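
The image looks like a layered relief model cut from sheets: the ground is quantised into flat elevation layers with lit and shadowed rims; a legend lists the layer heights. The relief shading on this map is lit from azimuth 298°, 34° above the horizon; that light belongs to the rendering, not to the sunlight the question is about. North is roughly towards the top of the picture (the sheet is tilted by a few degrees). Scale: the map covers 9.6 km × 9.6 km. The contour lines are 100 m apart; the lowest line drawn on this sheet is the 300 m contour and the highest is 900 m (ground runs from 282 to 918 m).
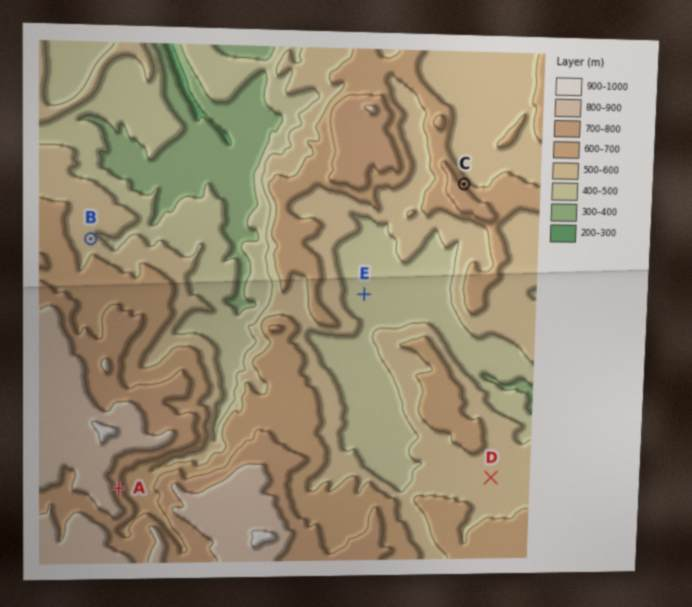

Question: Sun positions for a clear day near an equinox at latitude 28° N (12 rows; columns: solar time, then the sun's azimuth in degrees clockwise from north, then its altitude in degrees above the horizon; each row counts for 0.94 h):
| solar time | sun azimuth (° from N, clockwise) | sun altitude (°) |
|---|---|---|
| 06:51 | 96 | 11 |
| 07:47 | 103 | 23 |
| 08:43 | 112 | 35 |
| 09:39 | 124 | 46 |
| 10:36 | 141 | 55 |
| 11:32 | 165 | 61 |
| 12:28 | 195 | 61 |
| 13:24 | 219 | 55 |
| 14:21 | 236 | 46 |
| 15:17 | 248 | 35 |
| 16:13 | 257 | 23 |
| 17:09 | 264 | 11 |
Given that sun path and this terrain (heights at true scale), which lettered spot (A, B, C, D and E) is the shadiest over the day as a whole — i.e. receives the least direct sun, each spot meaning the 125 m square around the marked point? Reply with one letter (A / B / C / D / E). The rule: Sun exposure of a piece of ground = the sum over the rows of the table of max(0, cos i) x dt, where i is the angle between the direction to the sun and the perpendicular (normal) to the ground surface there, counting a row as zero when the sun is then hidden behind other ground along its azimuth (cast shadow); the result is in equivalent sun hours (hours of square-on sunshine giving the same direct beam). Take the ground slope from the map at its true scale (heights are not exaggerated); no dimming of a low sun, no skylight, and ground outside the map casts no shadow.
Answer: C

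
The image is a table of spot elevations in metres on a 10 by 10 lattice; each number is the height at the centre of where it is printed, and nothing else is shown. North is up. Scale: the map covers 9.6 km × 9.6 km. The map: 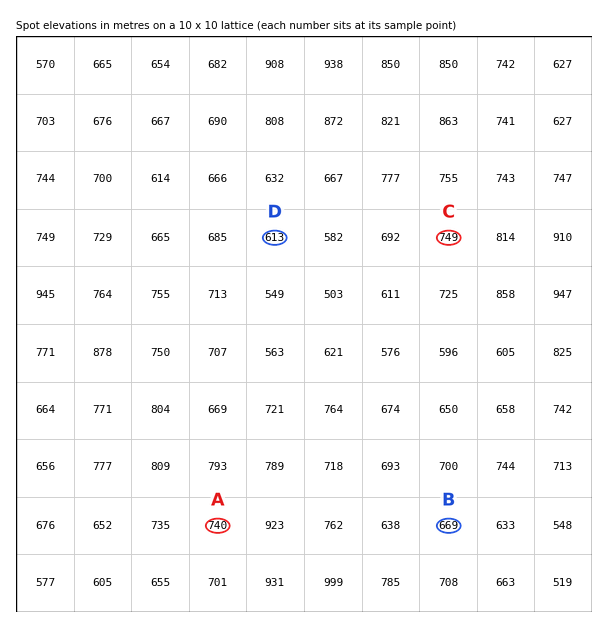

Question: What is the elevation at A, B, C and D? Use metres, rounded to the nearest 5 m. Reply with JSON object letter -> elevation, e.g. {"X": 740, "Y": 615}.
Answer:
{"A": 740, "B": 670, "C": 750, "D": 615}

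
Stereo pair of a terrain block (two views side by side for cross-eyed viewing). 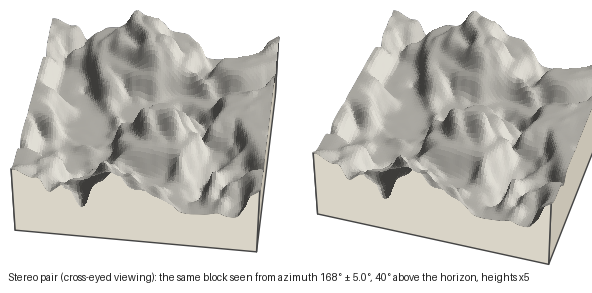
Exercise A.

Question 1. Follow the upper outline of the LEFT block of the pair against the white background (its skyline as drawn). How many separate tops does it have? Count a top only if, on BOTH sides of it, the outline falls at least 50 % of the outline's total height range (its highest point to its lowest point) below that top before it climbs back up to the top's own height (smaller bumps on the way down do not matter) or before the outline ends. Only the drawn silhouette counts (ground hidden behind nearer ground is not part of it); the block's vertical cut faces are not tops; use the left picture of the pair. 0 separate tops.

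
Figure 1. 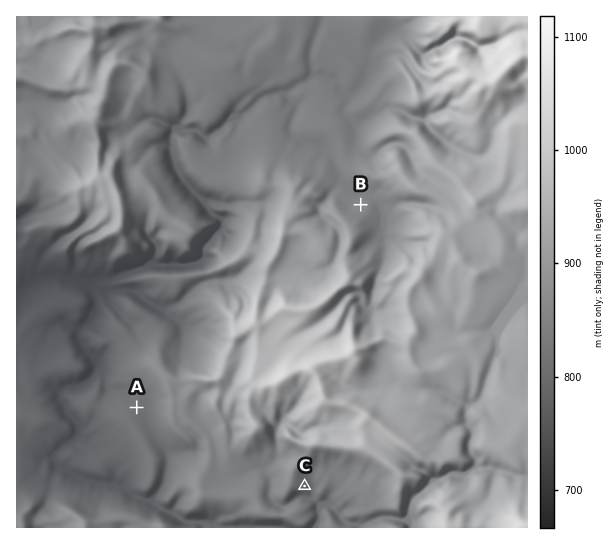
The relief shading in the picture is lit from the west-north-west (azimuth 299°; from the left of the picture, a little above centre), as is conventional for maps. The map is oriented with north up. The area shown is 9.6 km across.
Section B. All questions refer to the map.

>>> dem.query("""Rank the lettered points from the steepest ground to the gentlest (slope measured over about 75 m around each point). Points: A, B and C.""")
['C', 'B', 'A']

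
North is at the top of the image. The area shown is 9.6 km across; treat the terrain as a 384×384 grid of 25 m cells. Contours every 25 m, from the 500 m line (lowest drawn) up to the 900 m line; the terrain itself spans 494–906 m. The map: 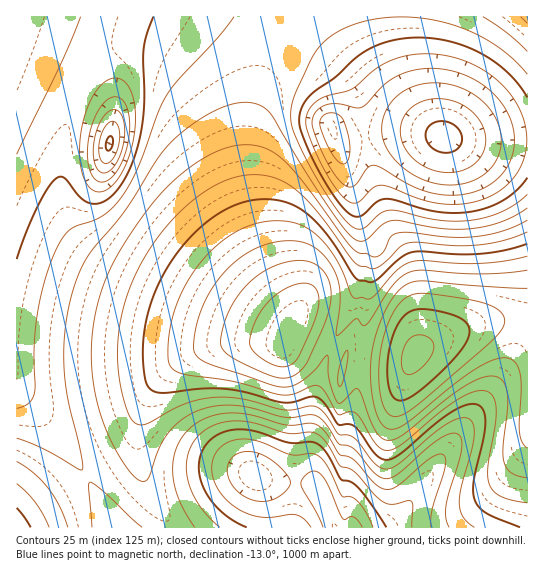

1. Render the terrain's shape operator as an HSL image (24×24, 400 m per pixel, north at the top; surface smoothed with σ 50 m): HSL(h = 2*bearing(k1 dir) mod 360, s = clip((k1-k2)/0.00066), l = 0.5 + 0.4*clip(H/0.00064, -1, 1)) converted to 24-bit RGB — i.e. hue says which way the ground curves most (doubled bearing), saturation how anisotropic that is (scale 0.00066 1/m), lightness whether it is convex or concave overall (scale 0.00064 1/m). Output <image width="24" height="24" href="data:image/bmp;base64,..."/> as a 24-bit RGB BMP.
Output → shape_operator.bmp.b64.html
<image width="24" height="24" href="data:image/bmp;base64,Qk32BgAAAAAAADYAAAAoAAAAGAAAABgAAAABABgAAAAAAMAGAAATCwAAEwsAAAAAAAAAAAAAj3R7jHWJjGuOiGOPhmCOhnaDdJ96arGBaKeIaJiRaXeJd2aGmHNou5hflRan1B9YSmCad8ZIUpebg2KkrW6gnHqNg4t/dYx3jHmAjm+Hj2eNjWGPiWaMhI55dK9sa6hmZpdlaoBrc2hweF9onoRUt4xHeBGS73EarHRIm+A5MJ96SX2XpmuksXGNm3p/ioh8jXN9j2qEj2SKj2CPiHKHjZ90jKxoiKBihIxienJgclpZd1hUp5dGo4BFYBaI/MEZu2hM2OpOMKBeIpOEWH6QrW6FsXB8mHh6jm56j2eBj2KHjGeJhHyCoqZwqahlnZBei3RbfV1XdVNXeF1VsK5FlH9JSBiU0v8buFdd6tFrY6JTH5B0KI97fZFntG1xqnJ2jWp4jmV+jWSEhXiFhH2EppNvqIdkn29ckVlYhFZje1hqfGVhprVSSH6WFRK0T/8hU4G44653soFvSY2DGY95OZFxnY1qr3ZwjGh2jGV9hnSEgXyEgn2En3xzqmtmpV1pnFl3kVmEg16KfXCFmrRqP32pBkTYM/89OWG62J54x3J1nmqfN5GVIZd+TZhmopFviml2hnSCf3yDf32EgH2Ej3mCq2uBq2ONqF6flFykeF+hdHmbnbOCPJi+AHHmm/9FJTeryaF5w3d6uG6hYlujM5WfNZ+BYJtghHiCfn2Dfn2Dfn2Efn2Ef32FlneQrWuqoGaxh2SybmSzdICwpLCYYq+4AHW9/5RGFjKqvKR6tYd9s3Shp2qyUmWpPpukT56CfX2CfX2DfX2DfX2EfX2EfX2EfX2FhHuNiXSffm+rbnCweIOqro6Hs39vEYKh/6MvCy+qs6R5rpeAonyeqnGviGevVHCpUpmhfX6CfX6DfX6DfX6EfX6EfX+EfX+FfoCFfoCFfoGGf4KHgYOHnIB8w3hxRpuoB+erDy60rql0raKBjYGWlXailm6reGapYHShfX+CfX+DfH+DfH+EfYCEfYCEfYGEfoGFfoKFfoOGf4WGf4aHi4SDsoB6sYN7EpS4IEO5aqyEsKmBgoGTgnaajXGijGymemqhfYCCfYGDfIKEfICFfYCEfYGEfYKEfYOEfoSFfoaFfoeFfoiFgIqFnJaCuK2LJWfCJFKtWo2ttK9/gIOSeXOXhHGbjm6fjW2ffYGCfIODeoeHeH+JfnyGfoGDfYSEfYSDfYWDfYaCfYeCfImCe42Ah6F5psJ6Mz2zJzCeQJpksL1rfYuQdXGTgW+VjW2YlmyafYKCfIV/dI+Ean+VhnSRhn6CfoOBfYSBfYWAfIZ/fIh+eot9eJB5g61wk8VvPimksA3UMNiJVMVXdI+MdW+Mgm2Oj2uRlWqNfYKBfYh7a551TIysjFqqmXV9hIV+fIR/fIV+e4d8e4l6e4x4e5Z0hr1ohLxoSBiXSD6ZjcJxa5+BcX6Dd2+Bg2yFimmBjml7fYJ/hI15ebRiIrfCbCjGu2Vsj4V5fYR8fIV7fYd6fop5fo52gZ9vjMthcapZUBCMW6ZQgcVWcopqcXZ1eG11fWlzg2dviWdrfYJ/i494rMleCMuMDwCi3WRUooxxgYZ7fYV7f4d6gYp4g5B0iqtpk9BdfEKWXxuJhbtVg7ZUd4BndHFqdGloeGdmfmllhW9mfYF+jo150sZfWdEaAA8z6JtIuJ9ohoh6f4V6gYd5hIp3iZNzlrpjmcVcaiONezSQlstRiqFZfHlldG1lc2pkdmxkfHNlg3xnfYF+iYd7x6Bk4Gk4ABQzpOMvw7tjiYt4gYV6g4d5iIp3k5dws8pVrbg/VhZ3oEtVpMZVkY9he25ldWllc2tndXNoeXtpfYNpfoF+hIR9rYZs30laABWUHNpSqLxjiYx4goV7hYZ6iYh4loxxyY1R0CQXPylcPb4tmrpWindnfmhqeGpudG5vcHZvb31tcYVsfoB+gIJ+lH92vl55PSTANMGjhKpohot4g4R7hYV6iIV5joJ1qGdozUyqW0TNXbishZRxiGxyg2t6fW1+cnB8cHx+b4R8bop3foB+f4F+hn98nHGAeFioV52ldJdwgod6g4N8hIN7hoJ6iX94kHV1mnGKkXKci3iQjXKAjG2Eh22Je2+HcHGGcH6IcIuLcI6FfoB+foB+gYF+iHuAg3OPcIWPeIp7gIR8goJ8g4F8hYB7h316inl4jXZ6jnR+j3KCkHCIj2+PhG+OeXCOcHOOcX+OcYqQcpCOf4B+f4B+f4B+gX5+gX2De4GEfIN+gIJ9goF9goB9hH98hXx7h3p7inh9jHaBjnWGj3SNinOPgXKQeHKQcnaQc3+QdIeQdY6P"/>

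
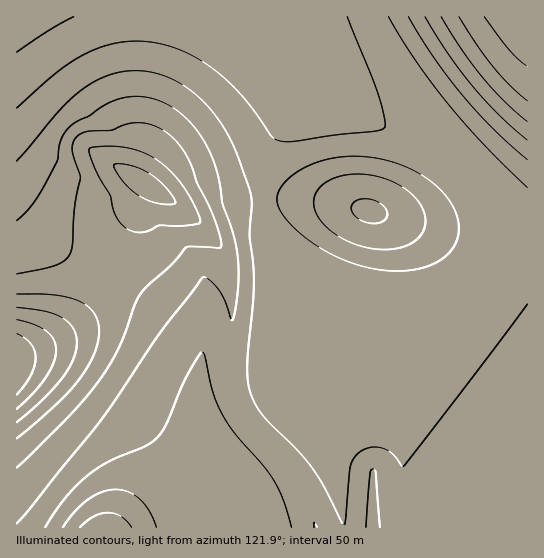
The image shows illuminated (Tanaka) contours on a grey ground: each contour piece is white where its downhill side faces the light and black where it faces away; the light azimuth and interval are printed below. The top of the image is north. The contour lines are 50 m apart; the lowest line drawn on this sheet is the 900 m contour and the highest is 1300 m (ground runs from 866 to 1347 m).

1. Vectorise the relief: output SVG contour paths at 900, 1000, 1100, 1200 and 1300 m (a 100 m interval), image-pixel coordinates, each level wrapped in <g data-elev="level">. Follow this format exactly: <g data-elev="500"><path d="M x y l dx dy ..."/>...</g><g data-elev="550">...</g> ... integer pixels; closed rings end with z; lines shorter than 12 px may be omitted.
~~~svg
<g data-elev="900"><path d="M80 527l14-11 13-3 14 3 11 11"/><path d="M74 17l-25 13-32 22"/></g><g data-elev="1000"><path d="M45 527l21-30 23-22 21-14 37-16 11-8 9-15 19-45 16-25 3 3 8 39 8 17 13 21 28 33 12 16 9 19 9 27"/><path d="M527 304l-123 162-2 0-11-13-10-5-14 0-6 3-6 5-5 11-4 52-1 5-2 1-19-38-10-17-16-19-35-35-7-11-6-12-2-11-1-15 7-80-1-22-3-30 1-38-12-38-7-17-11-19-13-17-22-19-24-12-25-4-24 3-22 9-19 15-16 16-39 47"/><path d="M381 270l24 1 21-4 16-8 11-12 5-13 0-16-8-16-13-16-17-12-19-9-22-6-21-3-21 1-20 5-19 9-13 11-7 11-1 10 6 12 13 15 19 15 22 12 22 8z"/><path d="M389 17l26 42 33 44 35 41 44 43"/></g><g data-elev="1100"><path d="M17 468l53-53 30-36 18-29 18-48 9-13 26-24 15-18 35 0-1-9-7-24-16-31-8-22-10-16-8-9-9-7-9-4-11-2-15 1-16 6-24 1-9 5-5 6-1 8 8 28-5 27-2 38-2 10-5 6-9 6-40 9"/><path d="M371 223l8 0 6-4 2-5-2-7-7-5-8-3-9 0-7 3-3 5 3 8 8 6z"/><path d="M425 17l22 36 25 33 27 29 28 25"/></g><g data-elev="1200"><path d="M17 422l25-21 20-23 11-19 4-17-1-8-3-7-11-9-17-7-28-4"/><path d="M158 203l13 1 4-2-5-10-11-11-10-8-12-6-15-3-8 1 1 4 4 8 12 13 12 8z"/><path d="M459 17l18 28 16 21 17 19 17 16"/></g><g data-elev="1300"><path d="M17 395l14-20 3-9 2-8-2-8-4-7-13-10"/></g>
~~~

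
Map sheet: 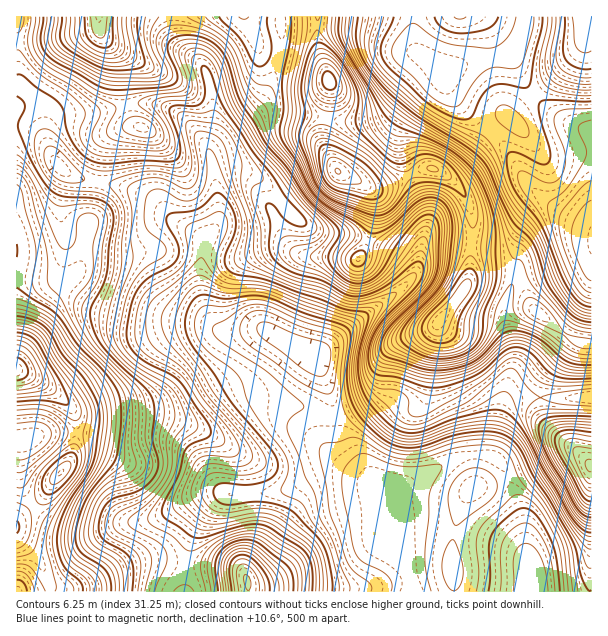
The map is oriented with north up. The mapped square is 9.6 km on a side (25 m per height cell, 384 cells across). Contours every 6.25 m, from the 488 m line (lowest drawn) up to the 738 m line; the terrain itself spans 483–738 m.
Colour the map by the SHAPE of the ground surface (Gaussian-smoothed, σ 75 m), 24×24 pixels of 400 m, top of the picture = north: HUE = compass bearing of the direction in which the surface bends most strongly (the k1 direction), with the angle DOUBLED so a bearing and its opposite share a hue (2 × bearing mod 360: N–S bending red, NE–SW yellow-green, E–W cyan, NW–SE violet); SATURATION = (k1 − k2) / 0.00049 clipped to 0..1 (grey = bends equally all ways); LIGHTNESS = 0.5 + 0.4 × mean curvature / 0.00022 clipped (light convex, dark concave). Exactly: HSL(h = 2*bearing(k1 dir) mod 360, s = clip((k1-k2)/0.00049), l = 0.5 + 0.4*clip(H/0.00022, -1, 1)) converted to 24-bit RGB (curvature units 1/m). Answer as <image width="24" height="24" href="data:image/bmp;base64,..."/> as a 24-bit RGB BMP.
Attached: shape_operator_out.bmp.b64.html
<image width="24" height="24" href="data:image/bmp;base64,Qk32BgAAAAAAADYAAAAoAAAAGAAAABgAAAABABgAAAAAAMAGAAATCwAAEwsAAAAAAAAAAAAAPHtihtKHl63MvKTMllyxY1aEY2mBOjR8Pk2k6PfUmZvMvpO/amukPU+gdHCmkXmiZ1aPjJWAoqWKhY2KbG6HU0t5SEF039WNXL2RitNtOH1WkF11uVmwkGerbHSeKlqraMrt7fHak1+pu5W5vW++WUN7bmNwf2htb2WAjJWBo6OBi4J4dWR3V0pwR0Np5tZqr6mQyMJaRWY9MFEyamdDhYhbfIuSRZqWI59mzqlduWlzimdSlD9Kh1KBdWx8d3N8cHiBjY16o49yinRodWZ1UkFuYiRZ/8xJs1GO6KhwYYJIOUFNcWlFXJU1OoU6ZIFYPFs2XnYlnHYvmEtKjmxnc2l8e3KCeXeCc3eBg3eHooJ9lYGEdmmKSyNdYCJp+vLRXjWi+dLa0Y6HKEpwboGiprabT5qASGpYZEdDfotJcphMWItck4B3eGt8d3N6f3Zua39kaImGno2eoJSmfz+caRF0SFSK5/vQPGt3xHSF+dLXMjTFUKK7oKS6ol6taz92apCdi8O/h6a3cGeXg2t3hWtuc1FfhkMof4ofM20fUXwzgG1ARhpAZSNxr+C90fbbWWtEQ1ct9tVVp2d8WHyGhHVek0+Aaoa3iM7QdZOohFlzg15rgGp3kGeFdyFfvXF61bmuUqpfQ2wyV2ExJzJhR97w0frvrsPgY21ARpdkteu1jICzaWKYamaaf5usd7e2iGWPfE1hgmRxfHeOe4ifeCaQv0ukmdm9upvHzIvTiX/JZ4XOQ5zZM++ETKYScnIcmcfUi/Pmhr6uiHKmd4bBa2nBoouwh2J+fFJwgmyHf5GVepmdbl2JSA515r+UlJo7c1kmmo4hbIcuOoZCT3B7mGRJi0kWU0wJzOPVaLOrbICYfKSke01zakBImHVWjWKDe2iLfYuUfY2Rf2NpaFBsDBFZ96rC4GyMq052yaF1lsdnIKo8GDk1ZTtIwFVu0KrM2Ma/pnOfeGVTeEo1YEY8bmxajJhjcFxdf3VfdYNgdlNRfUpCa1Q7DCcjGMq5+9D65Mb43+Ls3d/uvJThMxVzPWl2mfHQy+T6vKBSuDJEgTc/jGVXdIBtYG5wlY1iaFRhjnVQcGRAVjMugEs3h1pPdoo+ADMMAIsw2qPz/M/i1aFuO2GDTBXawefysfjbJm+QkYczfUZEsGVuhpl2g2t/b2Bxko9nZkh0rU5dlUpZa0pwiJZyXmCJwVpomt9YADMRADMU9DU6/8zOcXLFHlZ8muJ+fLFVJxotm5p7XHSHpoOLrZ2Pa1qZjmqjj5mjOUegjn3CtYbUiHTQq7jYVVPoycfw6+DlWXXDBCsvCzoe//Or2JWBMDeIu+ObWESBVjFlmKOKWVyFlm5ouqp4Tmd7cHuZp42cTUaBUXmGoWabhLSvg8O8Pziaoa83/31AtXM3G0diDTlb9+2Z1dN0Mo2vy9mqYidtaFN2m6d+Vk+Jf4ipyLSzX1ifYHd9ilBOhYFcPlllgW1Vk8N2bSs0MwAAYVQA2NkL0ON3IVBNCiMp3fh3ye+2NI2uoEBVfTZkZW90lL2MR3WlW52dtXhMkT5PdFRejF1kgq1/PTJ9d7yYrlpeNQAu5Vqm1fbq1Pf33tnyrhjiEU95wf/Iq9+mQiVdbihLnXZmZXJ8wLiAUyxNdDcrnHo8hmpMbV1MWrdXYLyoQjmGpp9VUxQuMxtj1Pff1/TqqNvaakHGyGD6z+r8zPfwvluWUhJUiFh0jqiMcGaVsW5IYjJufHuks5S1pXisj667nOTFVi96WU5sdipgkVS5X6vezf7YmcWBoZ5nTDVhWsybpt2xozxsjBNEiDd9ga+Se5OYd2uMlGR3WWaVaJmRk2ybjJO/stzHozNjcDBbUjl2a0uTXtSxWbmy4uU7nosjb549SqKnZtSTeT00YxkxmUhjgpmdkKKBdllad2dSjG2FellkdVNHjoUzd4sdbVEKfl8cUtW/OxN6s82aRZ+PdESR2aJ+q+Wfd+vWQJzAdDI6XSo0c1Vuj5WHjZiNm1N4lEVVkX5aeEJnhzg6cUtAtqRXbreLq9rnuu3zQx6JNxxVytiYS6WgK0+O7u/b0/jXOkuqURxFfDxTfGh0an11cZNohm9plD+auoOgp5+qUh2e0oDSnozGx+TUnOTZXbyGbiMgJwwcOHldmdaBaqmdH0Vpzv2n7dpNOhAkUDdJdWRngmhkgIFhd4pfXH1iPEqAv5GbrKidHSBfr2l6v4ag3Oi3cpBihUN5qzXJZVnXe8PUgMGDX4p7MTdq9P13pYU2Z0N7WGKKW1qGmXKejJWjfpuXa4+QMkZoqohZurZ9"/>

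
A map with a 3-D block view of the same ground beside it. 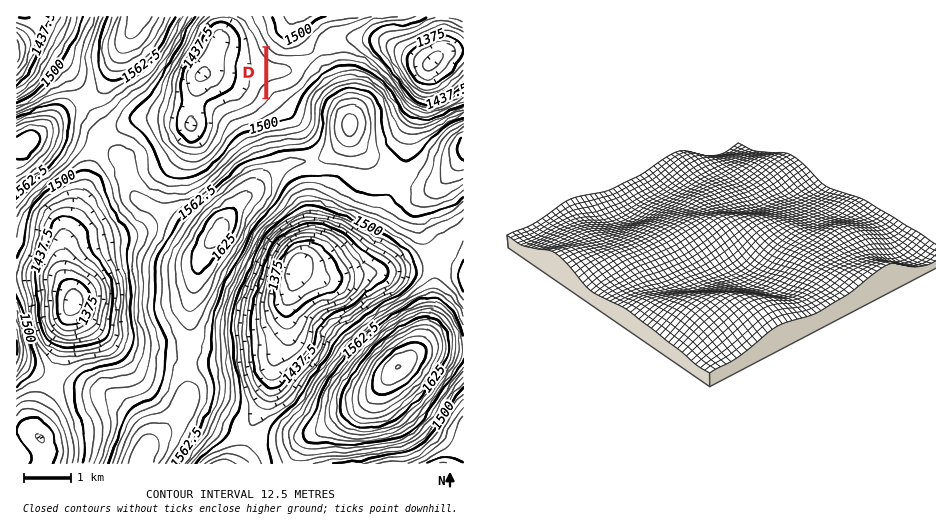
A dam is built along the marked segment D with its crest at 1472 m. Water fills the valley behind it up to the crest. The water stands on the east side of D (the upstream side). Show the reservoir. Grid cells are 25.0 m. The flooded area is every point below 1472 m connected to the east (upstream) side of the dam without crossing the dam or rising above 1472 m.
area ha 49.2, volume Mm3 3.37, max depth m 14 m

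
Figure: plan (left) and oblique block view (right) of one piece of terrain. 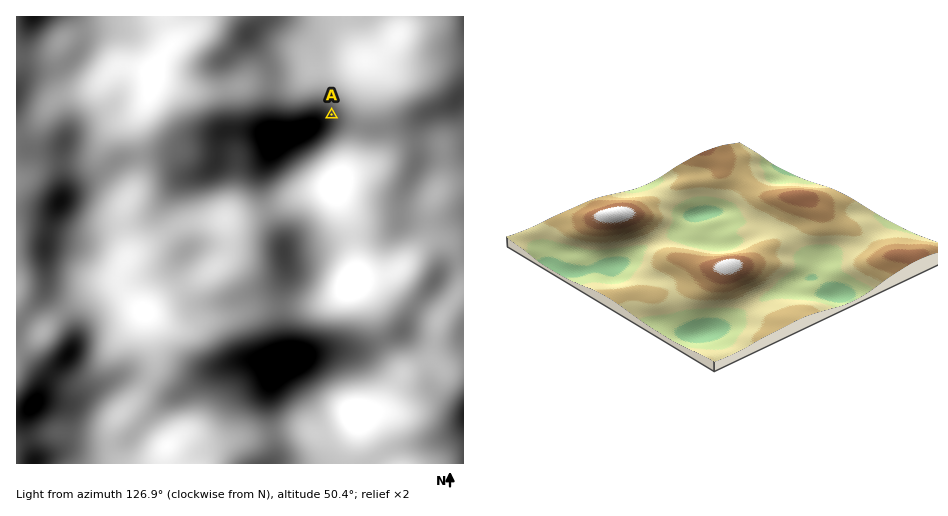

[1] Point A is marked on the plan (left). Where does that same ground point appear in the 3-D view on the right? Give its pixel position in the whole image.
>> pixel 739 298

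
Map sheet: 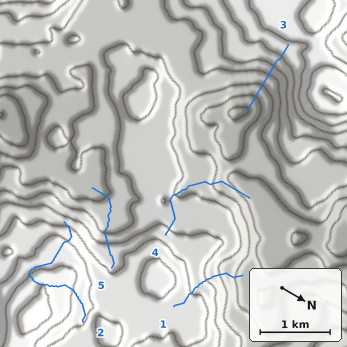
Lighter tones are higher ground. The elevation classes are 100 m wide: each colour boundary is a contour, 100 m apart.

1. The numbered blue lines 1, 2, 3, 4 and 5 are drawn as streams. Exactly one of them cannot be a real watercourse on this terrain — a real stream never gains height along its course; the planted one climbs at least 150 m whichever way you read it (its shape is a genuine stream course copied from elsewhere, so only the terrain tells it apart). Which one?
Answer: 2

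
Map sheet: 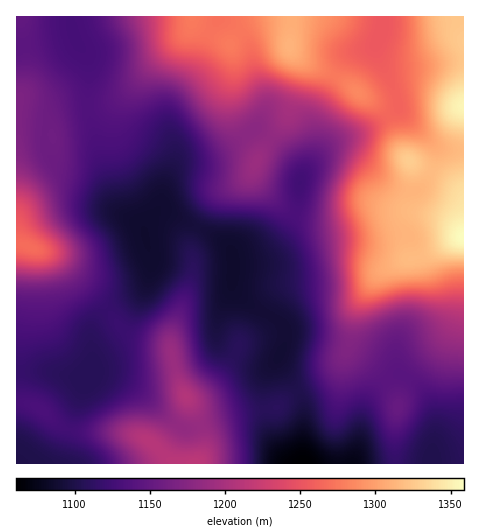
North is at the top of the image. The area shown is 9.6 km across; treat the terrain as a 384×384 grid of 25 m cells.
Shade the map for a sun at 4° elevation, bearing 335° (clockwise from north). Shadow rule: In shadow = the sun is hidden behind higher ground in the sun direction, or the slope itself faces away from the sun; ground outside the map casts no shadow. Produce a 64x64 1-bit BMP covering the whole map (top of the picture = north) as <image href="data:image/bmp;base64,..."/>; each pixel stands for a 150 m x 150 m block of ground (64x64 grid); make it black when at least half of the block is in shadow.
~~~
<image width="64" height="64" href="data:image/bmp;base64,Qk0+AgAAAAAAAD4AAAAoAAAAQAAAAEAAAAABAAEAAAAAAAACAAATCwAAEwsAAAIAAAAAAAAA////AAAAAAAAAAAAAAAAAAAAAAAAAAAAAAAAAAAAAAAAAAAAAAAAAAAAAAAAAAAAAAAAAAAAAIAAAAAAAAAAgAAAAAAAAAAAAAAAAAAAAAAAAAAAAAAAAAAAAAAAAAAAAAAAAAAAAAAAAAAAAAAAAAAAAAAAAAPgAAAAAAAAB+AAAAAAAAAP8AAAAAAAAB/8AeAAAAAAP/8D4AAAAAB//w/gAAAAAP//D+AAAAAA//8f4AAAAAD//z/gAAAAAH//f+AAAAAAf///4AAAAAA////AAAAAAB///8AAAAAAB///wAAAAAAAP//AAAAAAAAP/4AAAAAAAAcAAAAAAAAAAQAAAAAAAAAAAAAAAAAAAAAAAAAD8AAAAAAAAAfwAAAAAAAAD/gAAAAAAAAP8AAAAAAAAAPwAAAAAAAAAPAAAAAAAAAAAAAAAAAAAAAAAAAAAAAAAAcAAAAAAAAAB4AAAAAAAAAHwAAAAAAAAAPAAAAAAAAAAdgAAAAAAAABnAAAAAAAAAA8AAAAAAAAQH/gAAAAAAHg/+AAAAAAAfH7wAAAAAYB//gAAAAADwH/+AAAAAAPAf/wAAAAAA+A//AAAAAAD4B/4AAAAAAHgA+AAAAAAAOAAAAAAAAAAYAAAAAAAAAAAAAAAAAAAAAAAAAAAAAAAAAAAAAAAAAAAAAAAAAAAAAAAAAAAA=="/>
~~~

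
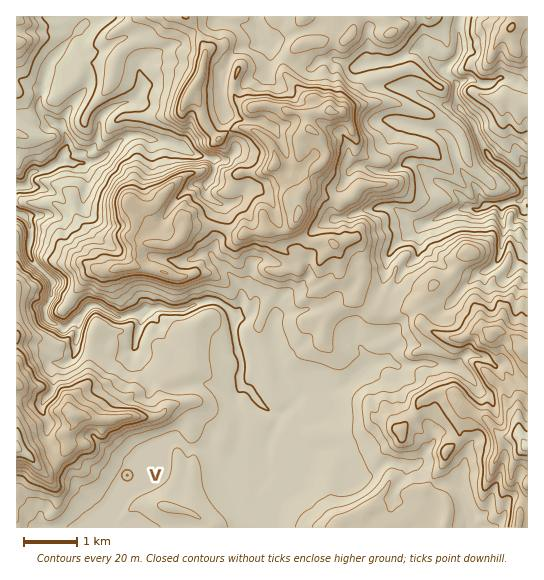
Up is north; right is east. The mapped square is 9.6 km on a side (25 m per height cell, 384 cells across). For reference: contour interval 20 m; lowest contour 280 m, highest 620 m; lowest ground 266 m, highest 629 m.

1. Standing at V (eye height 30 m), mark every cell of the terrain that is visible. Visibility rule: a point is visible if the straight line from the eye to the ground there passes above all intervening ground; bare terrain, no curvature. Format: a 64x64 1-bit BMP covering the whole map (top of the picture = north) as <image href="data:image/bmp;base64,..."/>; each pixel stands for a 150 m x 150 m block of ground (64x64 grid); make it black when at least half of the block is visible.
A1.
<image width="64" height="64" href="data:image/bmp;base64,Qk0+AgAAAAAAAD4AAAAoAAAAQAAAAEAAAAABAAEAAAAAAAACAAATCwAAEwsAAAIAAAAAAAAA////AAAAAAAH/8AAfwAABgf/gAB/4AAGB//8AP/wAAoH//wA//gACwf//AH/PGBvD//8AP8+AGUO//wA/z4IZB///AD/vhg0I//4A///3DJj//AP//+ME4B//uz//wQfAD/+5v//AB4B//xmf/8AFgHf/AZ//gAmAAAPAH/+w4YAAAYA//RnBgAAAAGf8HYAAAAAAT/wPgAAAAABP/4wAAAAAAA/nmAgAAAAAH+O4MEAAAAAfw//lwAAAAB+D993AAAAAD4H//IAAAAAPgP44AAAAAA+B+DAAAAAABYPwEAAAAAAE/HAAAAAAAAf4OAAAAAAAA/gcAAAAAAAD+BwAAAAAAB/gDAAAAAAADeAAAAAAAAAJ4ACAAAAAAADgAOAAAAAAA8AAQAAAAAAEAAAAAAAAAAwAAAAAAAAACAAAAAAAAAAAAAAAAAAAAAAAAAAAAAAAAAAAAAAAAAAAAAAAAAAAAAAAAAAAAAAAAAAAAAAAAAAAAAAAAAAAAAAAAAAAAAAAAAAAAAAAAAAAAAAAAAAAAAAAAAAAAAAAAAAAAAAAAAAAAAAAAAAAAAAAAAAAAAAAAAAAAAAAAAAAAAAAAAAAAAAAAAAAAAAAAAAAAAAAAAAAAAAAAAAAAAAAAAAAAAAAAAAAAAAAAAAAAAAAAAAAAAAAAAAAAAAAAAAAAAAAAAAAAAAAA=="/>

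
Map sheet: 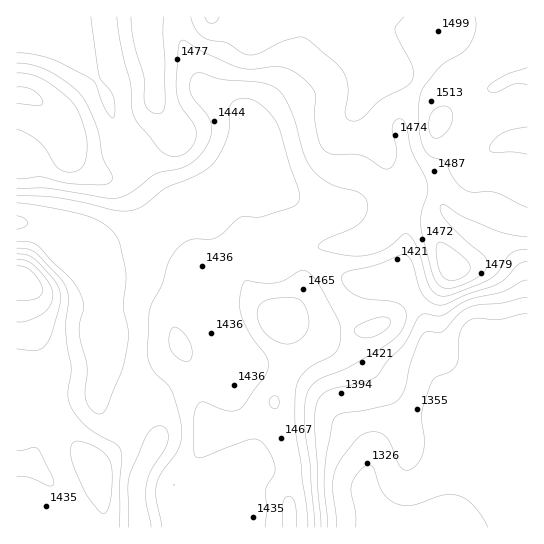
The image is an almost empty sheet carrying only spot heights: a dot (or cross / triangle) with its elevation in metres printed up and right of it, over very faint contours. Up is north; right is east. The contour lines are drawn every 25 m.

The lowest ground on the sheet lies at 1320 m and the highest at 1535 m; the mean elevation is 1440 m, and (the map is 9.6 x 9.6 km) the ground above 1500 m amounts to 12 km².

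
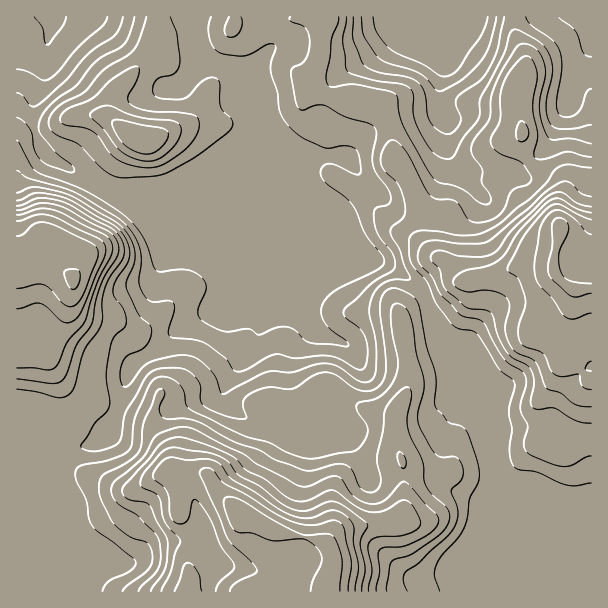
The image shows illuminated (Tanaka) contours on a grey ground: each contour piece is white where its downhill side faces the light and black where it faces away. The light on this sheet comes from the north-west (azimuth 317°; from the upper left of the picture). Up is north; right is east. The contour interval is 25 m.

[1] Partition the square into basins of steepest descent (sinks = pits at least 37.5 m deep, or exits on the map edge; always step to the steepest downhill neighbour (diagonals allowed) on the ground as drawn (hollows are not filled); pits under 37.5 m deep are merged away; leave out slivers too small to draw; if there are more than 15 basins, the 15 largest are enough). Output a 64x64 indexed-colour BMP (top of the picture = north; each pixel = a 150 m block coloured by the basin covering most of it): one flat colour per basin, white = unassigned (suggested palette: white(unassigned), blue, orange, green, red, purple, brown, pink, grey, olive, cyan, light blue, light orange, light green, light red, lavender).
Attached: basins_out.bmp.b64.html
<image width="64" height="64" href="data:image/bmp;base64,Qk12CAAAAAAAAHYAAAAoAAAAQAAAAEAAAAABAAQAAAAAAAAIAAATCwAAEwsAABAAAAAAAAAA////ALR3HwAOf/8ALKAsACgn1gC9Z5QAS1aMAMJ34wB/f38AIr28AM++FwDox64AeLv/AIrfmACWmP8A1bDFABEREREREREREREREREREREREREREREREREREREREREREREREREREREREREREREREREREREREREREREREREREREREREREREREREREREREREREREREREREREREREREREREREREREREREREREREREREREREREREREREREREREREREREREREREREREREREREREREREREREREREREREREREREREREREREREREREREREREREREREREREREREREREREREREREREREREREREREREREREREREREREREREREREREREREREREREREREREREREREREREREREREREREREREREREREREREREREREREREREREREREREREREREREREREREREREREREREREREREREREREREREREREREREREREREREREREREREREREREREREREREREREREREREREREREREREREREREREREREREREREREREREREREREREREREREREREREREREREREREREREREREREREREREREREREREREREREREREREREREREREREREREREREREREREREREREREREREREREREREREREREREREREREREREREREREREREREREREREREREREREREREREREREREREREREREREREREREREREREREREREREREREREREREREREREREREREREREREREREREREREREREREREREREREREREREREREREREREREREREREREREREREREREREREREREREREREREREREREREREREREREREREREREREREREREREREREREREREREREREREREREREREREREREREREREREREREREREREREREREREREREREREREREREREREREREREREREREREREREREREREREREREREREREREREREREREREREREREREREREREREREREREREREREREREREREREREREREREREREREREREREREREREREREREREREREREREREREREREREREREREREREREREREREREREREREREREREREREREREREREREREREREREREREREREREREREREREREREREREREREREREREREREREREREREREREREREREREREREREREREREREREREREREREREREREREREREREREREREREREREREREREREREREREREREREREREREREREREREREREREREREREREREREREREREREREREREREREREREREREREREREREREREREREREREREREREREREREREREREREREREREREREREREREREREREREREREREREREREREREREREREREREREREREREREREREREREREREREREREREREREREREREREREREREREREREREREREREREREREREREREREREREREREREREREREREREREREREREREREREREREREREREREREREzMRERERERERERERERERERERERERERERERESIiIREREzMxERERERERERERERERERERERERERERERESIiIiIREjMzERERERERERERERERERERERERERERERESIiIiIiIiMzMRERERERERERERERERERERERERERERERIiIiIiIiIzMxEREREREREREREREREREREREREREREREiIiIiIiIjMzERERERERERERERERERERERERERERERESIiIiIiIiMzMRERERERERERERERERERERERERERERERIiIiIiIiIzMxERERERERERERERERERERERERERERESIiIiIiIiIjMzERERERERERERERERERERERERERERERIiIiIiIiIiMzMRERERERERERERERERERERERERERERIiIiIiIiIiIjMxEREREREREREREREREREREREREREREiIiIiIiIiIjMzEREREREREREREREREREREREREREREiIiIiIiIiIjMzMREREREREREREREREREREREREREREiIiIiIiIiIzMzMxERERERERERERERERERERERERERESIiIiIiIiIjMzMzERERERERERERERERERERERERERERIiIiIiIiIjMzMzMREREREREREREREREREREREREREREiIiIiIiIiMzMzMxERERERERERERERERERERERERERESIiIiIiIiIzMzMzERERERERERERERERERERERERERESIiIiIiIiIjMzMzMRERERERERERERERERERERERERERIiIiIiIiIiMzMzMxERERERERERERERERERERERERESIiIiIiIiIiIzMzMzEREREREREREREREREREREREiIiIiIiIiIiIiIjMzMzMREREREREREREREREREREREiIiIiIiIiIiIiIiMzMzMxERERERERERERERERERERESIiIiIiIiIiIiIiIzMzMzERERERERERERERERERERERIiIiIiIiIiIiIiIiMzMzMRERERERERERERERERERERESIiIiIiIiIiIiIiIzMzMxERERERERERERERERERERERIiIiIiIiIiIiIiIzMzMzEREREREREREREREREREREREiIiIiIiIiIiIiIjMzMzMRERERERERERERERERERERESIiIiIiIiIiIiIjMzMzMxERERERERERERERERERERERIiIiIiIiIiIiIiMzMzMz"/>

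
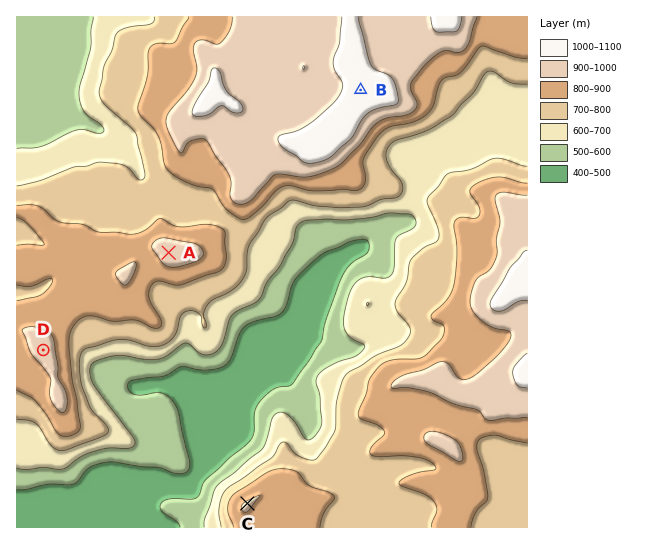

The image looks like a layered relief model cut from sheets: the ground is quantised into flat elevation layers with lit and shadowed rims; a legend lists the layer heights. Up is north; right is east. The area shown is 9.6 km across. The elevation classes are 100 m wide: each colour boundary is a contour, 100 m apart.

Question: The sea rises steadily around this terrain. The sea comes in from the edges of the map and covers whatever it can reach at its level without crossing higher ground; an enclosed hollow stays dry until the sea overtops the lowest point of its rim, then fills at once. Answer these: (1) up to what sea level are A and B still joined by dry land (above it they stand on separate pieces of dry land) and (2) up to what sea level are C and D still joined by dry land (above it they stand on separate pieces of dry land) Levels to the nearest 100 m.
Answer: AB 800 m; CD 700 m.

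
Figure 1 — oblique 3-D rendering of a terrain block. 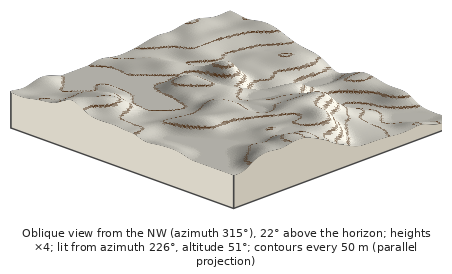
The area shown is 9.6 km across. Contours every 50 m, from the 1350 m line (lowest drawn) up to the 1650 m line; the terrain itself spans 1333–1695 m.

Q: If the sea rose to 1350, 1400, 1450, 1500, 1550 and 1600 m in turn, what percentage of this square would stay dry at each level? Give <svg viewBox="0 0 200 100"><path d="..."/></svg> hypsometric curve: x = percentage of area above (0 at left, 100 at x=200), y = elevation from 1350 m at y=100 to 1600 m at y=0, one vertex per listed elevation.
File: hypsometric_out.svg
<svg viewBox="0 0 200 100"><path d="M194 100l-13-20-17-20-18-20-36-20-78-20"/></svg>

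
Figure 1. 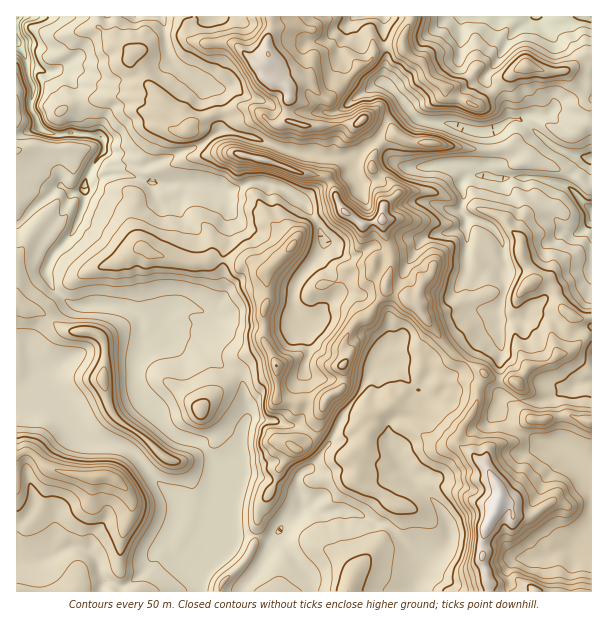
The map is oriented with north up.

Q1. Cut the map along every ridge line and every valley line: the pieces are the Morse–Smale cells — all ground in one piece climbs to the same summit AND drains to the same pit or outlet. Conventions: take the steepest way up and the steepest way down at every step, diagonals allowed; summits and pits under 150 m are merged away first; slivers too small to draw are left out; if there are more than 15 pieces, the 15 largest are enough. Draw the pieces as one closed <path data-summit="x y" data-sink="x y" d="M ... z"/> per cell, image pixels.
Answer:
<path data-summit="495 510" data-sink="17 42" d="M161 16l-145 1 0 207 2 0 18-19 21-18 5-1 9 7 14-4-1 17-10 24-20 24-8 15 6 18 19 17 48 2 13 6 8 8 2 30-6 10-2 18 8 21 14 14 12 17 12 8 21 6 20 25 17 5-6 27-4 7-24 2-26-9-2 15-7 21 0 8 6 10 14 11 17 1-6 9 0 15 391 1 0-171-12-1-9-5-16 1-8 4-15 0-13-15 4-15-6-8-24-3-24-17-3 0-7 11-11 5-16-5-1-5-7-6-22-1-15 5-9 0-5 5-11 21-18 22-13 30-3 1-18-13-12-6-10 0-11-5-18-3-10 2-1-15-6-25-7-7-25-17-15-14-9-5-17 0-5-5 0-9 10-13 6-3 12 0 13 6 6 0 12-14 1-45 6-12 0-33-5-17-5-4-16-4-50 0-27-10 5-5 12-1 58-23 19-14 4-12-6-27-3-4-15-3-15-11-13-12-6-15-2-23z"/><path data-summit="383 219" data-sink="17 42" d="M231 132l-13 0-23 16-52 20-12 1-5 5 27 10 50 0 12 3 9 5 4 9 1 41-6 12 0 42-13 17-6 0-13-6-12 0-6 3-10 13 0 9 5 5 17 0 9 5 15 14 25 17 7 7 6 25 1 15 10-2 18 3 11 5 10 0 12 6 18 13 3-1 13-30 15-18 10-21 9-9 9 0 15-5 15 0 10 3 4 4 1 5 16 5 11-5 8-11-11-7-9-8-19-26-10-17-6-2-9-7-12-3-4-4 0-9 5-10 0-21-7-17-2-18 3-9 12-10-3-8-13-11-6 6-16 3-5-10 0-12-7-5-24 0-9-3-12 0-23-6-24-10z"/><path data-summit="495 510" data-sink="591 209" d="M411 16l-27 1 0 24 2 9-2 33 19 18 14 17 6 3 30 3 21 8 15 0 21-12 9 0 17 12-18 22-20 14-4 10-8-3-19 0-5 7 1 21-3 7 6 8 2 18-2 30 4 4 9 2 5 0-10 12 0 9 7 15 16 4 2 8-1 7-23 20-9 15 26 17 24 3 6 8-4 15 13 15 15 0 8-4 16-1 9 5 12 1 1-365-5-1-6 3-11 10-7 4-18 0-20-6-18 10-19 21-12 9-12-6-14-3-6-11-16-9-4-12-18-12-3-5 0-10 9-18z"/><path data-summit="99 476" data-sink="17 42" d="M48 398l-32 3 0 190 184 1 0-16 5-7-16-3-14-11-6-10 0-8 7-21 2-16-27-24-20-25-12-6-32-7-13-12-7-12-13-12z"/><path data-summit="104 380" data-sink="17 42" d="M62 186l-5 1-21 18-20 20 0 174 32-1 6 4 13 12 7 12 13 12 32 7 12 6 20 25 29 26 24 8 24-2 4-7 6-27-17-5-20-25-21-6-12-8-12-17-11-9-7-14-4-22 8-18-2-30-8-8-13-6-48-2-19-17-6-18 8-15 19-21 12-33-1-12-13 5z"/><path data-summit="269 54" data-sink="591 209" d="M383 16l-112 1 1 10-6 15 2 15-6 8 0 4 5 10 22 10-1 31 14 6 30 0 25-2 8-6 9 0 12 4 10 12-14 9 13 20 10 5 56-4 4 2 8 9 13 0 8 3 4-10 20-14 18-22-17-12-9 0-21 12-15 0-21-8-21-2-15-4-14-17-19-18 2-33-2-9z"/><path data-summit="383 219" data-sink="591 209" d="M461 164l-27 0-12 4-17 0-6-4-9 0-10 10 17 17 0 3-12 10-3 9 2 18 7 17 0 21-5 10 0 9 4 4 12 3 9 7 6 2 10 17 19 26 9 8 12 6 8-14 23-20 1-7-2-8-16-4-7-15 0-9 8-11-12-3-4-4 2-30-2-18-6-8 3-7-1-21 5-7 5-1-7-8z"/><path data-summit="269 54" data-sink="17 42" d="M270 16l-108 1 2 7 2 23 6 15 13 12 15 11 15 3 3 4 6 24-4 12 1 4 10 0 24 6 24 10 23 6 12 0 9 3 24 0 7 7 1-5 16-15 4-4 6 4 15-10-10-12-12-4-9 0-8 6-25 2-30 0-14-5 1-32-22-10-5-10 0-4 6-8-2-15 6-15z"/><path data-summit="495 510" data-sink="591 17" d="M591 16l-178 0-10 22 0 10 7 8 14 9 4 12 16 9 6 11 27 9 30-30 18-10 20 6 18 0 7-4 11-10 10-3z"/><path data-summit="495 510" data-sink="17 42" d="M318 258l-18 20-6 15 0 16 8 19 3 0 15-13 4-7 12-12 1-6-5-14z"/><path data-summit="495 510" data-sink="17 42" d="M378 140l-13 8-10 11-1 15 5 10 16-3 5-5-8-9 1-11 7-12z"/><path data-summit="495 510" data-sink="591 209" d="M381 144l-8 12-1 8 0 3 8 8 10-11 7 0-6-5z"/>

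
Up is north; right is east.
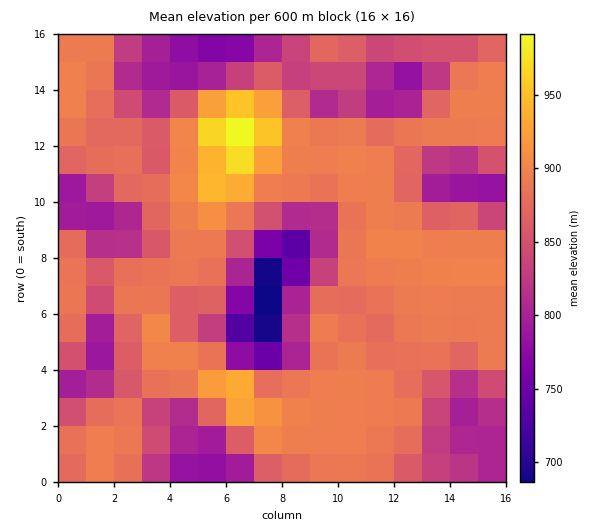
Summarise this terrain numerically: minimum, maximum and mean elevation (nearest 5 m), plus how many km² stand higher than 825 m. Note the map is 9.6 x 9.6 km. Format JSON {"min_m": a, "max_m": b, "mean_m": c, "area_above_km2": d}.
{"min_m": 670, "max_m": 1005, "mean_m": 860, "area_above_km2": 68.5}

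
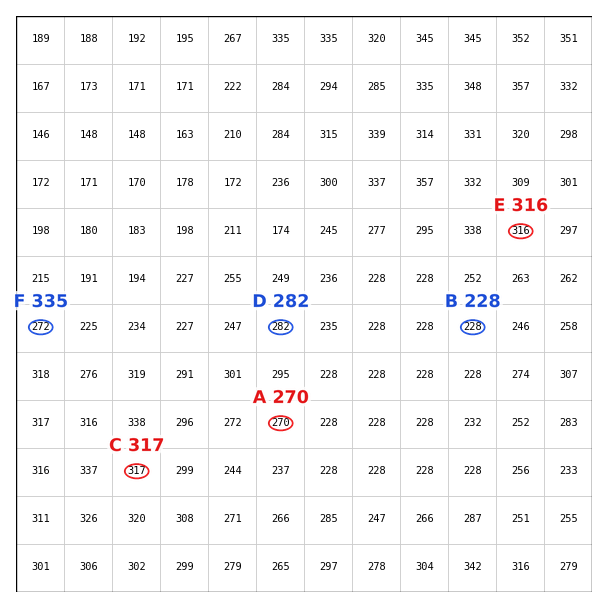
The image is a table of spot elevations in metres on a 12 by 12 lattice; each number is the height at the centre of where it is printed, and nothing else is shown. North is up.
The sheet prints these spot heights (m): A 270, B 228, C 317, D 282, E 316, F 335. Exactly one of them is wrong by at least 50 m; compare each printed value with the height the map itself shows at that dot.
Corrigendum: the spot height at F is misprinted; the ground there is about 272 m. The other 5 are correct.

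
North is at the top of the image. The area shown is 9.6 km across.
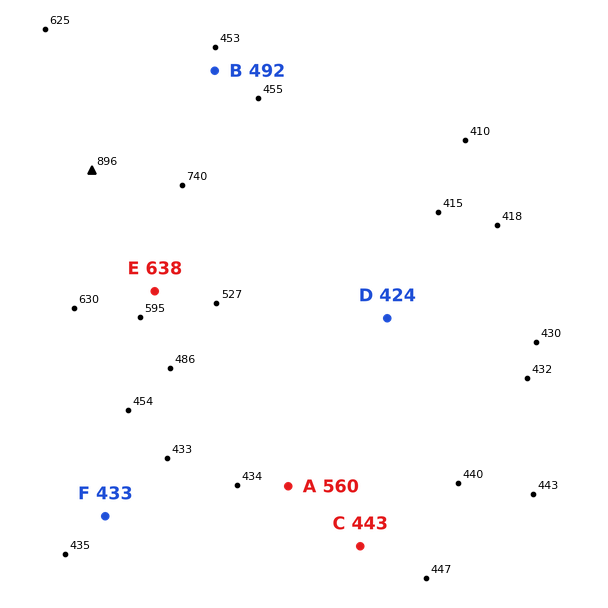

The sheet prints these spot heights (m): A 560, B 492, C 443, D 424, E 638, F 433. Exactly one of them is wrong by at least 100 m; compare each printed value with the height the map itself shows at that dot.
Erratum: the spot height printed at A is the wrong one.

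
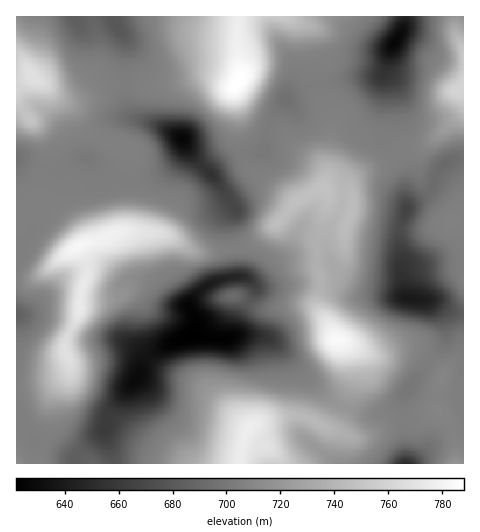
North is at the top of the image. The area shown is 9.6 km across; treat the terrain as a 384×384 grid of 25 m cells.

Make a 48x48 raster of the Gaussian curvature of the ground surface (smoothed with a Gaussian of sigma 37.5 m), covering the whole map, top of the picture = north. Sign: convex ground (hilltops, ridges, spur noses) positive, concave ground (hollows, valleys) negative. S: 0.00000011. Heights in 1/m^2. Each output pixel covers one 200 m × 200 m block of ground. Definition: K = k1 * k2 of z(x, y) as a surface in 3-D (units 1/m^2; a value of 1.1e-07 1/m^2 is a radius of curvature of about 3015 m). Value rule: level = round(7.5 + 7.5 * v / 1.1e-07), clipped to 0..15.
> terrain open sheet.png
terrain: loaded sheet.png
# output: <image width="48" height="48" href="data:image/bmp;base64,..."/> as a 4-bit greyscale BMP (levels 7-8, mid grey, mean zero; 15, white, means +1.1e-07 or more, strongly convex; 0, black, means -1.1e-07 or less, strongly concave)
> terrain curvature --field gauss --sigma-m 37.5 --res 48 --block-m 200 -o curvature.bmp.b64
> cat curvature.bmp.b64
<image width="48" height="48" href="data:image/bmp;base64,Qk32BAAAAAAAAHYAAAAoAAAAMAAAADAAAAABAAQAAAAAAIAEAAATCwAAEwsAABAAAAAAAAAAAAAAABEREQAiIiIAMzMzAERERABVVVUAZmZmAHd3dwCIiIgAmZmZAKqqqgC7u7sAzMzMAN3d3QDu7u4A////AIh3eYeHZ4h3eHd3h3dnd3d3d3eHXKJnZnh3eGaHd4iHeId3h3d5h4d3d4d3QkR3d3h3eGaId4iHd4iIh3d3eah4eLh3ZXd3d3d3eHiph4iIeIiHeIh2eqiJeIdnd4d3d3d3d3d3dnd3d4iHiImYZWeId3mHd3d3d4d3dlaXZnd3Z3d4mImpVHiHdmiId3eIiId3dlaDR3eJZnd2mYiYZ4d3d3eHd3eId3d4eaiFi5eLdnh1Z3d3h3h3d3d2eId3h3d4ibl3upiZiIiHd3d4h4iHZ3iYiIh4d3d3ial3h4mFrZiId3d3d3iGVnd3d3d4iId3eMlZdohRbMu6dEeHd2d2Z3d4d3d4h3d3madaZXdUVniHmmeIdlV6qYiZd3d3d3dXyEp3d4d4l2VWzYZpp2T+mIh3d3d3d3d3lB9o+nZoiId3iqRLt3fcmqh3d3iHeHeKkAmHyndnd3d2e8VadpdoiId3d3h1eIh6xJxmZnm5RGiGZ3mXZ4eah3d3Zndld3h4eM5jVmm3ioZmZieodWeIeYdVmom2Vod5mIZ2WHdh39M//QF3dXlVWZVK/ZncVoeLtnV6iId1SIIK/5fFeIZHZ3doqYiaeGRYVYmJqHd3eIfIE1Z1eJd3eHeHVnZYh3RreEaGiYeIh1SKfvtXd3eHd4eIh3dol3drt1VleJh4qFhmZCJnh3h4d4d4mIiXd4h464d2d3d4h5xVZmd4iId3iIh4iIiGd3d0nbh4iHd4hUdmd3d3Z3d3iHiHd3l3d3d2aKlniHeJ7Gd3dlNqdnh3h3h3dHqHd3iIhml4moeLx2iId0Pfl4h4iHd3c3qIiHeHdkZ4mpiHZWiIjeeJd4h3eJd3eJeIiHeHd3eHZWd2d3d3ecVnZ3d4eJh3jeV3d3eId3eHdnd3eIh3d3Z3iYd4d5h3epR3iHiIeHeId3d3eJlkV3d2iXeIeIeHd3d4iHd3h4h3d3d3eJi7aYd2eIeIeId3dnh3iHd3h3d3d3d2VnONeYh3iId4h4dnd3eHd4d3d4iHd4iGSHEnV3eHiHeYiId3d3d5iId3d4h3iIiYfKZpd3eId3eHd4d3d3doiIdGd3d3iInJr9h4h3d3d3d3eIeId3d4iGl2iHd3d4dW3/xWd2d3h3h3eIh3d3eId4/WiHd3d2QmisZFZUZ3h3d3eHd3d3iHZVlmh3eHd3ZmdjR1VDV3d4d3eId3h3d3d2iHd3d3d3d3d2ZozJZ3iId3iId3d3dWd3eIZXd3d3iHd3dt/sh4mHd4iHd3d3dc6Wich4h3d3h3d2ZZuZl3h3d3d3ipiXdb1nmKl3h4d3h3d3dneJ2ld3d3dmmoiIdXZImKh3eId3d4iHd4eIvDV3eIiIhTVHd5pZh4d3eId3d3d3d4d3eVeHd3iIhnhYuJxoh2d3d4eId3eHeHd3iIp3h3d2WP+pp3hnh3d4h3iYd3iHeHh3dql3h2d3Vr2nRWh4h3eIh3iYd3iHd3iHZoiIind3d4jbZ2qIh3eIiHd4h3iHd3h3dnd3iHd3eKj/Z2dw=="/>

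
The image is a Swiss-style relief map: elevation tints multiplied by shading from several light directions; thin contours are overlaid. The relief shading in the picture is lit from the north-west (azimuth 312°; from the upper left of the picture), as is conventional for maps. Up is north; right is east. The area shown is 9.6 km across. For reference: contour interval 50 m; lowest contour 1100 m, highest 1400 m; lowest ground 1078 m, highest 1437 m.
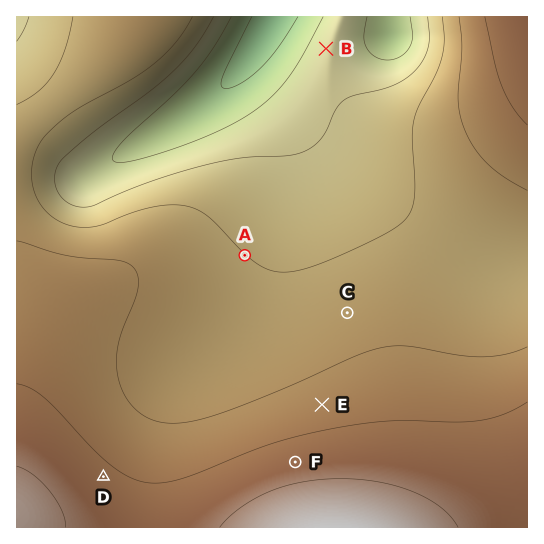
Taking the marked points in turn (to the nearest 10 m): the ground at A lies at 1250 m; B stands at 1180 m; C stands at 1280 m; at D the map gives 1360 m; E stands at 1320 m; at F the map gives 1380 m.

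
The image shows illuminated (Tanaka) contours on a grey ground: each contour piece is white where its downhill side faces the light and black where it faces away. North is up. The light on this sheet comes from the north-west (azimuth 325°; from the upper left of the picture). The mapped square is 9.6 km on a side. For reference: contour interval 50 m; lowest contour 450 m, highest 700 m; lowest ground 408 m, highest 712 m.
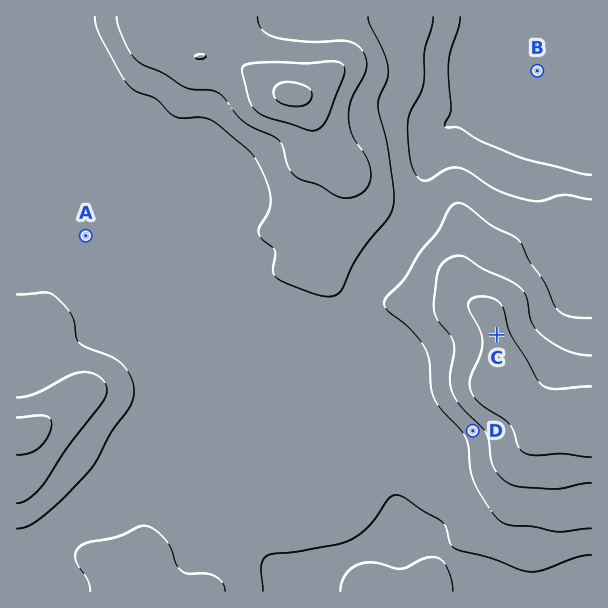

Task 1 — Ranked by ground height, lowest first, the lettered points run B A D C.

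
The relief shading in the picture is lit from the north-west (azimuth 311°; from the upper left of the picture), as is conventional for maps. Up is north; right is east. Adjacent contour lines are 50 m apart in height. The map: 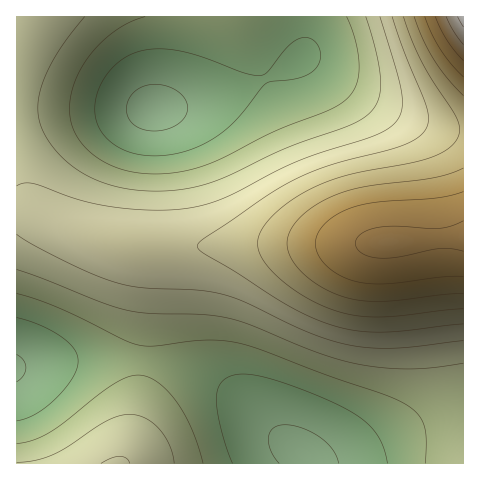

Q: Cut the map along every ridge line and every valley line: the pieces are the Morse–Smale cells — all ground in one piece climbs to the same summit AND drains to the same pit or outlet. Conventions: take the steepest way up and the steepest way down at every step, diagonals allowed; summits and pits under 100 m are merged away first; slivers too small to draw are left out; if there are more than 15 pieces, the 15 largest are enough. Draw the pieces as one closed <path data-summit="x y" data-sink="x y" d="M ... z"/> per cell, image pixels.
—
<path data-summit="463 17" data-sink="154 109" d="M463 16l-446 0-1 195 15 2 43 19 31 9 27 5 28 1 1-69-3-47-3-21 39-6 47-14 35-16 26-16 48 32 36 19 44 17 33 4z"/><path data-summit="388 242" data-sink="304 454" d="M463 236l-91 8-116 0-95 3-4 76 1 28 8 10 33 12 32 19 50 46 26 19 15 6 13-1 14-5 70-33 45-14z"/><path data-summit="388 242" data-sink="154 109" d="M304 58l-33 19-30 13-47 14-39 6 5 38 1 98 33 1 62-3 116 0 91-8 1-105-34-5-44-17-36-19z"/><path data-summit="116 463" data-sink="304 454" d="M112 358l-46 2-50 8 1 96 292-1-4-8-24-17-45-43-21-14-26-11-21-6z"/><path data-summit="463 17" data-sink="304 454" d="M25 212l-9 1 0 154 50-7 40-2 32 1 35 6-7-4-8-10-1-28 4-75-37-3-33-7z"/><path data-summit="463 17" data-sink="304 454" d="M463 410l-38 12-70 33-20 7-13 1-14-6 0 3 1 4 154 0z"/>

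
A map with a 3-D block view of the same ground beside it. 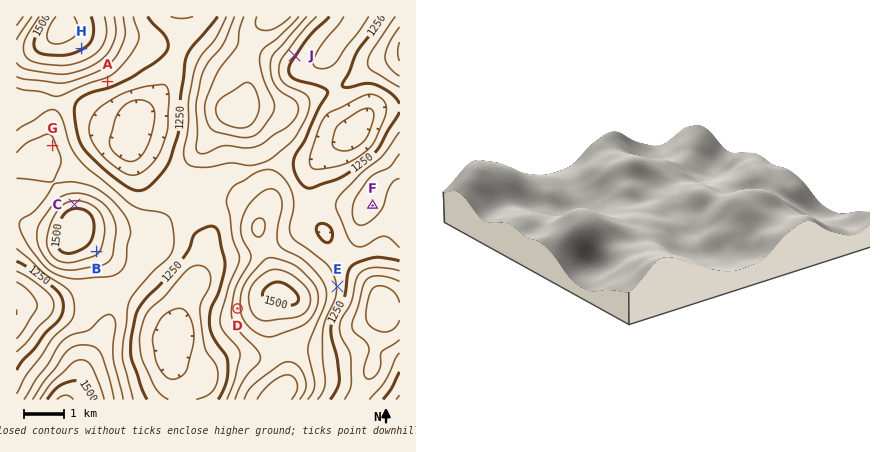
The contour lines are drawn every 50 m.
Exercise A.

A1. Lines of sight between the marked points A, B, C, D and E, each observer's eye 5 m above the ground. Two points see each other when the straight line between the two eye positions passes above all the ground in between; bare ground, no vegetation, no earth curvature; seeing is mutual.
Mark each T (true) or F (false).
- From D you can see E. F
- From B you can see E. F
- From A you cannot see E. T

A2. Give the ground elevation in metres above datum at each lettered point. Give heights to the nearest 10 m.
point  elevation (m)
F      1370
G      1360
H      1500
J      1250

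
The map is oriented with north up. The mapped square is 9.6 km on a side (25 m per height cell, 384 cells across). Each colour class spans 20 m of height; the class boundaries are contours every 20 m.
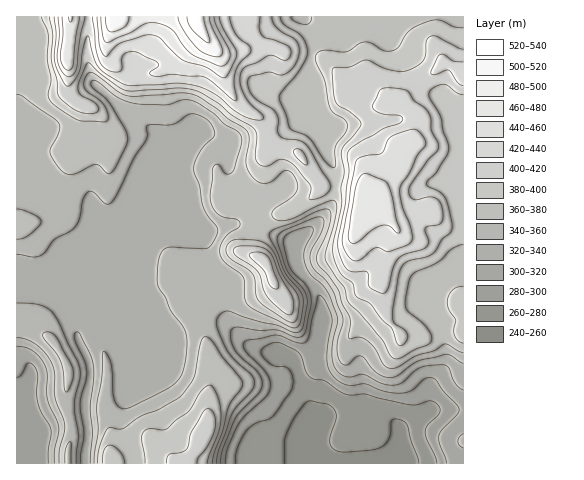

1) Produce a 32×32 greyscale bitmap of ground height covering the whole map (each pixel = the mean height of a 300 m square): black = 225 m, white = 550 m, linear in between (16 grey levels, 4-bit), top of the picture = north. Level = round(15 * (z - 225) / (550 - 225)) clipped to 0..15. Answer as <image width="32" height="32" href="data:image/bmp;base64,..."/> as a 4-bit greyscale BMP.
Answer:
<image width="32" height="32" href="data:image/bmp;base64,Qk12AgAAAAAAAHYAAAAoAAAAIAAAACAAAAABAAQAAAAAAAACAAATCwAAEwsAABAAAAAAAAAAAAAAABEREQAiIiIAMzMzAERERABVVVUAZmZmAHd3dwCIiIgAmZmZAKqqqgC7u7sAzMzMAN3d3QDu7u4A////ADNGVXd3iIhTIiERERERIjQzRlV3d4iIYyIhESIiISNEM0VVZnd3iXQyIhEiIiIjNDNGVWZmd3h1MyIRIiIiIjMzVlVlVWZ4dlQyIiIiIzM0NFZVVVVWZ3dkMyIjM0RDRDRWVFVVVWd2VDMjNVVlREVEVlVVVVVndUMiM0VWd2VVVWZFVVVVZmQzMzNGZnh3Z2ZlRVVVVWZUREVTRmeIh3dmVVVVVVVmVVZ4YzZ4iHd3VVVVVVVWZmZniGRHiId3d1VVVVVVVmZmaJhUV4mYd3dVVVVVVWZmZniWRXiZmHd3VVVVVVVmZmeJhEaJqqmId2ZVVVVVVVVoiGRGirqqmYdmZVVVVVVVZndlRXq7u6mIdmZVVVVVVWZnd2Vqu7qpmGZmVVVVVVZ3d3eHeby6mphmZmVlVVVWd3d3iIm7upiHZmZmZlVVVmZ3d4iIu7qYh2ZndmZVVVZmeIiYeKqrqYhmZ3dmZVVVZniZl3iaq6qYZmd3d2VVVVZ4iHd3iaqpiGZnd3ZVVVVniYd3d4mZqYdmeIh2ZmZmiZmHd3iZmZmHZ3mHZ4h3eJqYd3eJmZmYiGZ5h4mqqaq6iId3iZmYmZlmi5iqqqq7y5mYd4iIiImZZoupuqqrzdupmYd3d3eImGaLqsy7vN7KqZh3d3d3iIhni7rdzMztuqmHZnd3d3d3"/>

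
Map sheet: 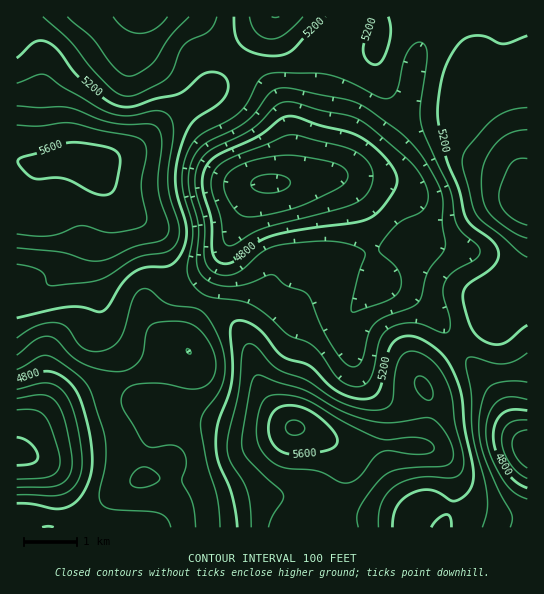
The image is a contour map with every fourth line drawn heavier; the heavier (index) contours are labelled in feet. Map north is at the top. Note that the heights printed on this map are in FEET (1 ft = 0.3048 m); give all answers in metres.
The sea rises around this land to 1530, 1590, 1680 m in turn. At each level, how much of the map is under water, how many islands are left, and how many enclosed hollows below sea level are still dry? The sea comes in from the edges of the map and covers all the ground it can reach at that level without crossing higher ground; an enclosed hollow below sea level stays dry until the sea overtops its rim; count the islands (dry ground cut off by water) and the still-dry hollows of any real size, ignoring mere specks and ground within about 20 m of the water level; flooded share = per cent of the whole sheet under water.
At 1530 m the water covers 16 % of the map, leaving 0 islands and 1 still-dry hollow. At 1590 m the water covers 65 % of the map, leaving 0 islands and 0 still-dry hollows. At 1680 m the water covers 92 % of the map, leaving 1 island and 0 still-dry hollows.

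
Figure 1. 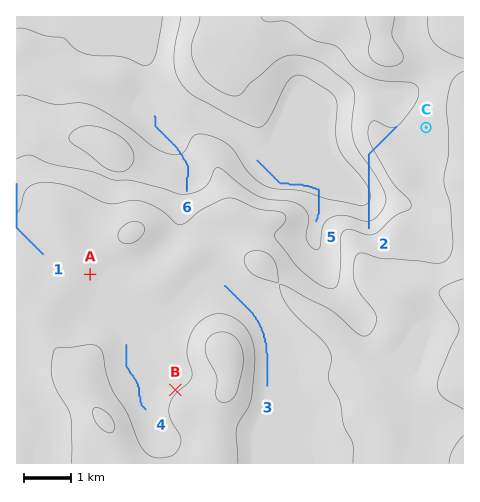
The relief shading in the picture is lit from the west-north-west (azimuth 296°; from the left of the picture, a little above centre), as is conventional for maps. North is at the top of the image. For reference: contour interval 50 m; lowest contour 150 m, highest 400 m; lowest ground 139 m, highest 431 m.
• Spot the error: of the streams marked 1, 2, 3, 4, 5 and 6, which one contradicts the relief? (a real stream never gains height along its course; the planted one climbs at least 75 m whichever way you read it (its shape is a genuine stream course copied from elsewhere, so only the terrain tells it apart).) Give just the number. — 2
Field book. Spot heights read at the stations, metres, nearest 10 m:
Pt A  330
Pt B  340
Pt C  330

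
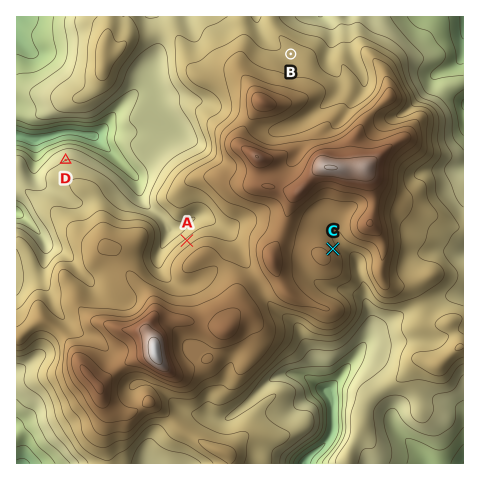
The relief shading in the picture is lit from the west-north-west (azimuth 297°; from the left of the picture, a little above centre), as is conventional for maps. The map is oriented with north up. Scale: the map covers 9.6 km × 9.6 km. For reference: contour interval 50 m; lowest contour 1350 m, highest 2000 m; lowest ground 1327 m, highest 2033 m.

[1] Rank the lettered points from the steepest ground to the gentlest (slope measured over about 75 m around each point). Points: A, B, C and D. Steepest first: A C D B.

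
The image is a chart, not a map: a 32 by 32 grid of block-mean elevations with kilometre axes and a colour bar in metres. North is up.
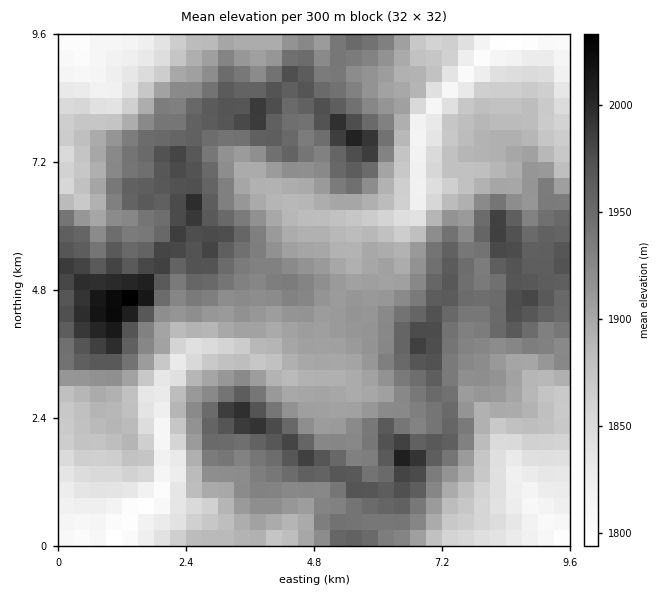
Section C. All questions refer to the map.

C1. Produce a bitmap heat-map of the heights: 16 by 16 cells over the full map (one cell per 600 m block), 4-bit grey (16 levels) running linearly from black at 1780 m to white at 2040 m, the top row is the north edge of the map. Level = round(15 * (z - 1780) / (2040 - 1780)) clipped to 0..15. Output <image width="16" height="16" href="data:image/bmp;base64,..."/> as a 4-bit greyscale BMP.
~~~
<image width="16" height="16" href="data:image/bmp;base64,Qk32AAAAAAAAAHYAAAAoAAAAEAAAABAAAAABAAQAAAAAAIAAAAATCwAAEwsAABAAAAAAAAAAAAAAABEREQAiIiIAMzMzAERERABVVVUAZmZmAHd3dwCIiIgAmZmZAKqqqgC7u7sAzMzMAN3d3QDu7u4A////ACEkZmaal1QxMyJXiJq5ZCNFU3mbqbuFM1ZTm7qJuqVVZkSLl3eJl3WZdGdmd5uYd72mVnd4m5mZztmIiIiKqrrMyrmYd3mqu6mruodmaJu6eKu5dmZUeplYq7h3mWNWd1ebqaqsc2Z1VXmrurqDVmUiR4qrmHYkVBI0d3mZhUEi"/>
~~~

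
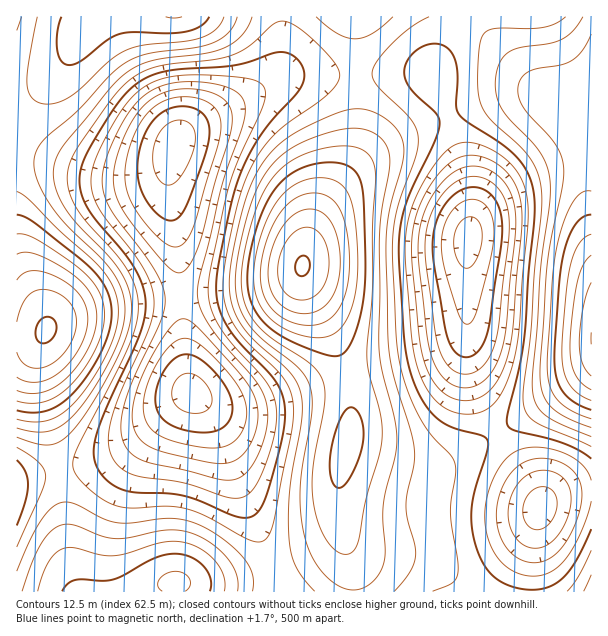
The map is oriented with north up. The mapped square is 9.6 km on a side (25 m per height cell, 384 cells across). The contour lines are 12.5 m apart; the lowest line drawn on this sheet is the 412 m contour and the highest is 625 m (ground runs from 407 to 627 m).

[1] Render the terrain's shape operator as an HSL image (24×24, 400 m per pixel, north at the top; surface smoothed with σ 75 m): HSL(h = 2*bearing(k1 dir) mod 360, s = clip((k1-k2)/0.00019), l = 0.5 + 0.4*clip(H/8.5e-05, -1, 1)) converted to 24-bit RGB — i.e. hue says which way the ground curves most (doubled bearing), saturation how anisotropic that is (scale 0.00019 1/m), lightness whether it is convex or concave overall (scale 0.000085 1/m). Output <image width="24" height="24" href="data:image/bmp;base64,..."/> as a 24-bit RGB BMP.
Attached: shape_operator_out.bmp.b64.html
<image width="24" height="24" href="data:image/bmp;base64,Qk32BgAAAAAAADYAAAAoAAAAGAAAABgAAAABABgAAAAAAMAGAAATCwAAEwsAAAAAAAAAAAAAwYiRy8umnLifbnS6d17au6rq3tzv3eDuw8PqYzzjUxKxcC+gon+Xt8SgrMClipCtYWKxZpKyZcqjTNqQN7abMUCAXCSJtzm0zKea29yzmL6VVo2sRGu3jJ/Bz9rW3NPVuYbJhRi/cAycmzertJyOutGil8CYeIypZ2SrhJinfsGESsZiLnpnFyNBLhpUn0afzsWL4+WtqsCOV4+SQ3eIZaGFrsGLvquIpkiNcRSDcxKIskegyryVxtuairp5YISJYF+CmpR9ssN0ebNFJ0o3DxkkDxIkbU5tsdhK2+t/s8ZyWoNuRXV3WJFmnrNrq41lhDt2WBVtcByIt2KX3Mqj3+OcmrZrVG9nVV1omItsybZtuahGOUAtEhshER8iLVQqeNgMvPkyoNE+SoRLQnpwVZJ2iaF1mWxtdziDSxhxZSePuXae5c2y6tuturV7WXd2SmZ3d5KEw5yIxm9jbDdNFhMgEiEfGkcUYdAEkf8FdNcXL44tLn9bQpJ0bI95imSDazJ9RBxoWDF+rXiN5sux8NvAy7icbY6aQIGmZIizw5PD3XW21CKqYB9kICMxK2AegeMri/0aXuANGpgYGHY6JHNMR2hUY0VWWCdSPh9ESjlTl4pi3syV8N+/2860i7SyO6PJOobOgmTM7Fru/y/q7wrimUCZc5VUyNibueZ3geI7JakbEWcoEUAlHi4jLx4hMBQdLRgbQUMqbJI2wNxe6+2h4uOxlMKYP73DI3apKyentBPj/yT2/0Pt5XLVyKKq7ePd6OXIyNmUYL9GIW84DigeFB4fIBMbJw8UPyYaUF8iUaMae+0gvfBr0OiQoMyARqJ+HlJlEhlFRBNrzgvR90/c7qbb7NTf79zc8N/b6t3TvsChUY2HGDJFDA8nGw0mThxAfEE3i6Y3V9gZTfkTg/ZBr+tpodFnS4tRGjM+CxEoEgsoYCFtyFKk4Kq/79zf7uPd797c79ze5dTehXvDFBuZAwBQGgJbdB+hvXCdzMyXm+F6ZO9QY+9Ji+RflclmWIVbHilDCAwrCgkqMCJJk2Bry7GX4tXD3ePE6+jg6+Dh7d7rt5rjIADpDAB+GACFZQrv2qjf7OLf5u/creeoeeJ8d9dwf71zYIiMHiJkAwMwBQQvKSNZin5pxcuH096nvuWwzOPH5+jh6dznwZTgRQLqEwB7EgB5RQno2LXi7d7e7uvd4+7dq9muhsqNd7GAWHqPGR9vAQA8BABALiF5mniCxtSWyOamtOuond6cssyrw6msw2nFYRSnFgBVCgBOLRyjvaXH7uXd8ena7eve0NbBorqUe6BwUG9yFyBKAwUwAwIxKyF1pISJ1eGv1fC8ueuehtJwi7Njo4Fck0NpWxxrFwU1CQUxJzByiq6P7+/V9O7X8ubZ3MCywZyDpIpZW1tFEhchCA8rBw0sHylJiKVy2eqx4vbHxuh+n8VDho85eGY2YzY3RiFPGgw5DQtBLUh0crN71uey9PHU7dbC456X2XNtxF1IcUY+FxUeDRQmChkpESkoU7U6x/KN4Pmt4uVUtqEugnUpamgsUFE4KyhIExFKEhhgNV+NdbuIweCj5ue04bmj4oaN5nWH3WV4tkFuSSZVDAwnCxooDjMoI78aovpb1fh72LVBvXwrnH8tcIIzM2A1HztGDx0+FShZPHKMcrt/sdaU0tSczp2O2IKT442o5pS43m3HlyDDLQ5tEBtIHnFjGtgvfPJKwuhdwYFSzG1Dx5lIlK1CM240FC4tDR0mDyAmL2pPUb9Dls5quMF4t412wnuB0pWj3aPE43/kuib2bgLbNR21QKS7Vdd/bdpjqsJos2Z2z3Nv16aAw7NnYm9CFR4bEyAfDyQXEU8RMq0WY8kpj69Go5BSsY5gvaB7u4mLxWHGrxbnkQrrfEXYiqfHk9G2hcGZnp1/tGag0IiT4q2g1o9+lD5JKxokFh0aDSYPBl8FDaECL6AYXIUyioo7r6g6wcQ+o5xNeEtjbCt/eC2ljW+8rL3HrczFjqazimujsF+myY+Y4ain44eg3yybkR+BUTZbL3pLDLw1B74wHok0PWU0eHo6sbAwusQriZA1TUY4OS9DRUVseaWkpca1p8C/iHmujU6rq2GXvpSR0qSo4IjD9VDu3kf0qn/XmNDYb+nIKuC6LomMQFZgeHFRvLhIwcZKjpFLS1JFN0lQP4JyWMOKhcqkiqGxjFOwm0CqsnCNvK+Yu6mlu4PNxGnw1J744Nb12ePyxuLyVo/gJS2nSzeCjGl4ubqAt76Il5d/WV2ER3iMPL6XS9qTXMqjVmyofzamsDix"/>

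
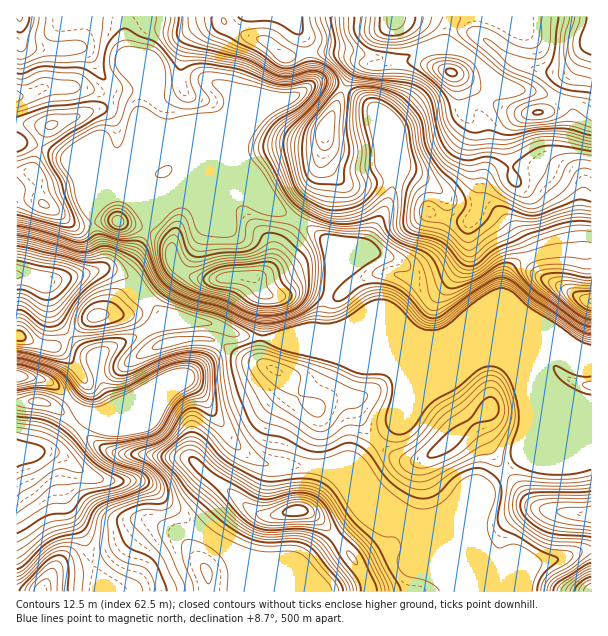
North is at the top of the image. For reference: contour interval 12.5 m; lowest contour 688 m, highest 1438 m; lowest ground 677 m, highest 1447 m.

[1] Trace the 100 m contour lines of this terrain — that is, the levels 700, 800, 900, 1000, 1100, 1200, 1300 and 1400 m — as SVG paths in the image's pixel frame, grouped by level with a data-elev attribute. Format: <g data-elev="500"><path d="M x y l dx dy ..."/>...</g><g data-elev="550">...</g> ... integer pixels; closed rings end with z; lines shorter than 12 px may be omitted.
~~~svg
<g data-elev="700"><path d="M17 432l30 8 9 6 3 6-2 4-16 13-24 11"/><path d="M17 370l6 2 5 5-3 3-8 2"/></g><g data-elev="800"><path d="M37 405l11 1 3-1 0-1-4-4-8-2-6 0-4 3 2 3z"/><path d="M17 359l12 3 27 9 9 7 14 18 5 4 8 2 6-1 12-6 16-6 34-18 16-6 10-2 8 2 5 4 2 8-3 10-21 14-6 7-10 18-6 6-8 3-22 5-27 1-4 2 3 9 9 9 11 5 20 6 6 4 2 4-1 5-13 7-33 11-7 6-7 14-4 5-30 9-9 7-17 16-7 5"/><path d="M17 264l38 9 5 3 2 3-5 9-9 5-7-1-15-6-9-1"/></g><g data-elev="900"><path d="M57 591l0-18-1-3-3-2-6 2-9 8-7 7-2 6"/><path d="M17 348l36 8 8 0 4-3 5-14 2-2 26-3 39-6 9-7 7-13 3-2 20 3 36 14 0 1-3 1-44 6-13 4-8 4-11 11-6 7-3 6 2 3 6 0 38-14 24-4 10 1 8 2 4 3 3 6 6 44 15 39 0 6-3 1-6-3-18-18-15-11-6-3-7 4-17 21-20 12-2 3 24 24 10 25 1 6-2 3-18 8-3 6 3 10 9 17 13 28 2 9"/><path d="M17 241l64 16 9 1 14-4 6 1 11 8 7 13-2 2-28 10-12 8-11 15-9 23-13 1-9 0-6-4-14-12-7-1"/></g><g data-elev="1000"><path d="M377 591l-2-7-14-29-21-22-13-25-9-10-9-4-10-1-30 6-11-1-42-23-19-17-5-1-2 1 0 4 5 8 23 20 22 26 12 9 8 4 9 1 37-1 12 4 9 5 6 5 9 16 15 19 3 6 1 7"/><path d="M591 563l-33 19-4 5-1 4"/><path d="M591 491l-60 2-8 4-3 9 2 7 5 6 18 12 12 3 34 3"/><path d="M430 458l13-3 10-6 21-25 17-4 4-2 3-5 1-5-4-9-4-2-5 1-16 21-23 14-18 19-1 4z"/><path d="M17 226l21 4 40 12 6 0 11-7 4-1 21 6 20 1 6 7 13 30 12 11 20 10 28 7 27 13 18 5 15-2 18-6 14-8 9-9 4-8 1-19-1-14-4-18 1-4 8-2 34 4 7 2 6 5 4 6 0 4-39 30-7 9-1 3 2 3 7 0 15-12 8-3 9-2 10 1 17 7 9 7 15 17 4 3 6 0 8-3 27-21 19-12 8-4 6-1 10 5 20 17 43 29 8 4 7 2"/></g><g data-elev="1100"><path d="M263 311l12-1 12-2 7-5 5-7 0-8-8-11-5-13-8-9-8-1-21 5-28 3-12 4-19 9-1 3 2 3 11 7 26 8 21 12z"/><path d="M591 269l-6 0-21-4-15-1-13 3-5 3-1 3 3 8 7 7 37 29 7 4 7 2"/><path d="M17 177l8 9-1 14 4 6 7 4 9 4 10 1 5-2 0-6-10-15-3-15-7-11-3-3-4-1-15 6"/><path d="M48 129l7-1 3-3-1-3-4-1-6 2-2 3z"/><path d="M17 59l9-1 10-7 1-4-2-11 4-19"/><path d="M171 17l-3 15 0 6 5 8 7 5 62 11 37 17 11 1 22-6 6 1 3 3 1 8-5 10-12 14-23 18-5 7-1 8 2 13 14 35 9 10 17 10 9 4 9 1 20-3 10-5 21-18 6-3 3 5 2 6-2 27 4 8 8 5 20 5 9 3 7 7 12 16 9 5 6-1 8-3 22-17 21-6 22-8 29-8 18 1"/></g><g data-elev="1200"><path d="M591 294l-10 2-1 3 4 6 7 3"/><path d="M318 177l9 0 6-3 11-21-1-25 1-26-2-10-4 1-8 7-16 20-6 11-2 16 2 18 4 9z"/><path d="M224 24l3-1 0-2-2-3-3 0-1 3z"/><path d="M310 17l5 21-1 4-6 5-6 0-8-3-18-13-9-3-21 2-5 3 0 3 4 5 16 9 20 15 9 1 16-8 8 0 10 4 8 6 13 18 17-1 15 1 15 4 12 5 8 7 10 12 3 9 3 21 9 16 7 8 30 24 14 2 34 16 11 2 9-2 19-9 20-13 4 0 6 3"/></g><g data-elev="1300"><path d="M348 17l2 17 15 20-6 8 2 4 13 4 21-1 12 1 9 3 10 6 10 8 6 9 5 23 3 6 6 6 9 7 9 2 15-1 17 1 29-8 19-1 15 1 22 6"/></g><g data-elev="1400"><path d="M570 17l-6 22 0 14 2 9 7 11 18 6"/></g>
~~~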